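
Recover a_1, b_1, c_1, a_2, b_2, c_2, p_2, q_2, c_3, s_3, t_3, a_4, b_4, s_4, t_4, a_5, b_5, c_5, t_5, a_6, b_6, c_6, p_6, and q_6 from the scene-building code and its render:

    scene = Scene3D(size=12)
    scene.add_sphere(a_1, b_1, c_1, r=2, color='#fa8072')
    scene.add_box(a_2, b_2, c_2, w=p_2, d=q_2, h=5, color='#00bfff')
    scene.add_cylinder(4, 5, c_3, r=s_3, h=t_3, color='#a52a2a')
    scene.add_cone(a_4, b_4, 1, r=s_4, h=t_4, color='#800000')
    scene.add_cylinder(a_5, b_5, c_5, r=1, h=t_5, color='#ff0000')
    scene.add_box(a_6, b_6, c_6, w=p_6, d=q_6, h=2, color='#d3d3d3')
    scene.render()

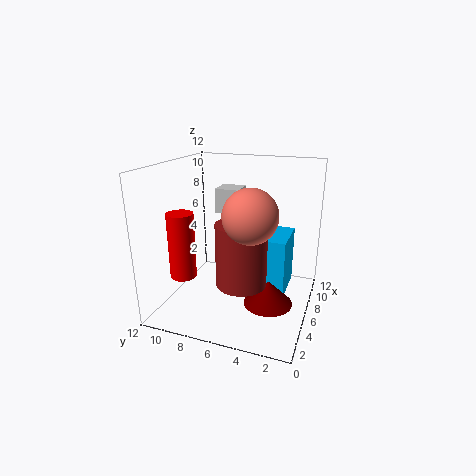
a_1 = 3
b_1 = 4
c_1 = 9
a_2 = 6
b_2 = 2
c_2 = 1
p_2 = 4
q_2 = 2
c_3 = 3
s_3 = 2
t_3 = 5
a_4 = 5
b_4 = 3
s_4 = 2
t_4 = 2
a_5 = 2
b_5 = 9
c_5 = 4
t_5 = 5
a_6 = 6
b_6 = 6
c_6 = 8
p_6 = 2
q_6 = 2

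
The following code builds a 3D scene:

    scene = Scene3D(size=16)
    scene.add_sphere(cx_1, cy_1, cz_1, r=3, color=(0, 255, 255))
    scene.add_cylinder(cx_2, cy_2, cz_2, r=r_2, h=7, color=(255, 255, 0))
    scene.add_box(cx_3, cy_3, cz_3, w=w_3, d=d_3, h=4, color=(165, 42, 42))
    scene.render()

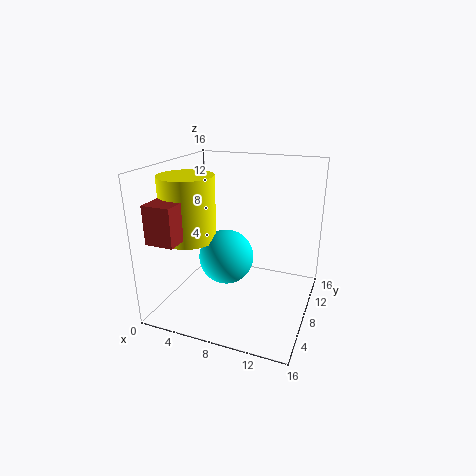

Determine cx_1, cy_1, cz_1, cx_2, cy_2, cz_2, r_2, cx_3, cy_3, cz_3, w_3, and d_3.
cx_1 = 7, cy_1 = 7, cz_1 = 6, cx_2 = 3, cy_2 = 6, cz_2 = 8, r_2 = 3, cx_3 = 1, cy_3 = 1, cz_3 = 9, w_3 = 3, d_3 = 5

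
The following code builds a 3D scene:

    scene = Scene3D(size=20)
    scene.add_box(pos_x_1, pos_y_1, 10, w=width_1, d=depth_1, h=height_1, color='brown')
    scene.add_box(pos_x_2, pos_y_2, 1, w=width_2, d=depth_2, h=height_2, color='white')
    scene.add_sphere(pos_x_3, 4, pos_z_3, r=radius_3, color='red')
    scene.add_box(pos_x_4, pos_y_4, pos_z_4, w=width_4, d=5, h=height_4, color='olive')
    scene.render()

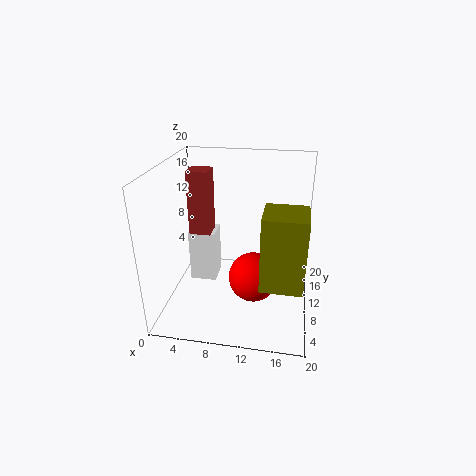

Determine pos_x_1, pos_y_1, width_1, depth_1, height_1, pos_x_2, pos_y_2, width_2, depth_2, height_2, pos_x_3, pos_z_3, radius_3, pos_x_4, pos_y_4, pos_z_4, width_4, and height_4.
pos_x_1 = 3
pos_y_1 = 10
width_1 = 3
depth_1 = 3
height_1 = 9
pos_x_2 = 2
pos_y_2 = 12
width_2 = 4
depth_2 = 4
height_2 = 8
pos_x_3 = 13
pos_z_3 = 8
radius_3 = 3
pos_x_4 = 14
pos_y_4 = 1
pos_z_4 = 8
width_4 = 5
height_4 = 9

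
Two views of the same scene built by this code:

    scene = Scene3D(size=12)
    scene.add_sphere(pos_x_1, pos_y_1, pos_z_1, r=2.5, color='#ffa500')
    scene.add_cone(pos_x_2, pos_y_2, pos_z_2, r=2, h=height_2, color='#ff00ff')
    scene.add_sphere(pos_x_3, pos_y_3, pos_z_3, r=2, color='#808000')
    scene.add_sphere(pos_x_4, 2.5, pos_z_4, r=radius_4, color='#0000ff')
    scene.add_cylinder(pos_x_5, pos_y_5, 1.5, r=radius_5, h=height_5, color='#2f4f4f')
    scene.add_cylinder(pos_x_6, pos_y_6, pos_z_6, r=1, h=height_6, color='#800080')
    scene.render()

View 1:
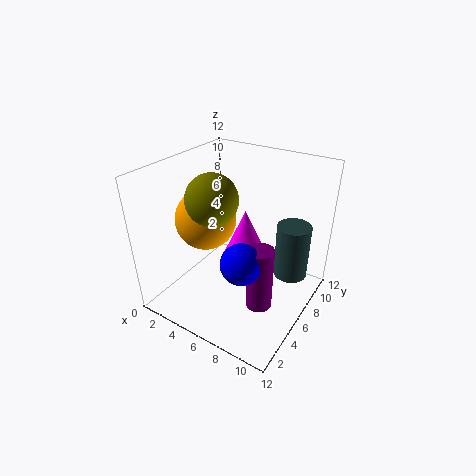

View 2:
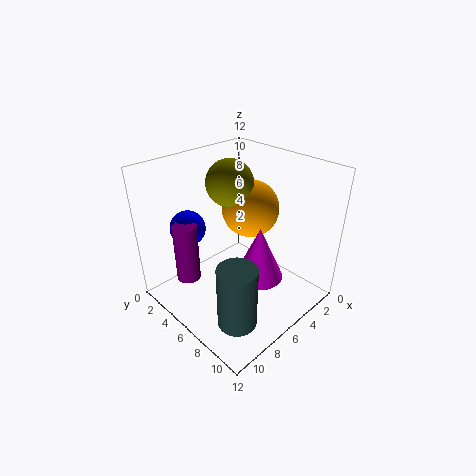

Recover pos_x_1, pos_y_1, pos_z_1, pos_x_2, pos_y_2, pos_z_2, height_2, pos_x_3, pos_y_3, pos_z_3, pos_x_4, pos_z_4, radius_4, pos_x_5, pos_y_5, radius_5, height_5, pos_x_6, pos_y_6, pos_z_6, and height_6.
pos_x_1 = 3.5; pos_y_1 = 5; pos_z_1 = 7.5; pos_x_2 = 5.5; pos_y_2 = 8; pos_z_2 = 3; height_2 = 4.5; pos_x_3 = 5; pos_y_3 = 4; pos_z_3 = 10; pos_x_4 = 8.5; pos_z_4 = 6.5; radius_4 = 1.5; pos_x_5 = 9.5; pos_y_5 = 9.5; radius_5 = 1.5; height_5 = 5; pos_x_6 = 9.5; pos_y_6 = 3.5; pos_z_6 = 2.5; height_6 = 5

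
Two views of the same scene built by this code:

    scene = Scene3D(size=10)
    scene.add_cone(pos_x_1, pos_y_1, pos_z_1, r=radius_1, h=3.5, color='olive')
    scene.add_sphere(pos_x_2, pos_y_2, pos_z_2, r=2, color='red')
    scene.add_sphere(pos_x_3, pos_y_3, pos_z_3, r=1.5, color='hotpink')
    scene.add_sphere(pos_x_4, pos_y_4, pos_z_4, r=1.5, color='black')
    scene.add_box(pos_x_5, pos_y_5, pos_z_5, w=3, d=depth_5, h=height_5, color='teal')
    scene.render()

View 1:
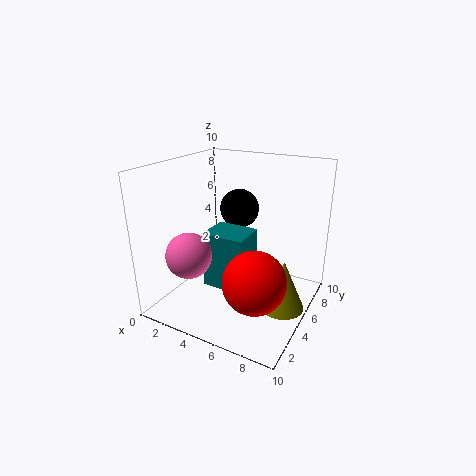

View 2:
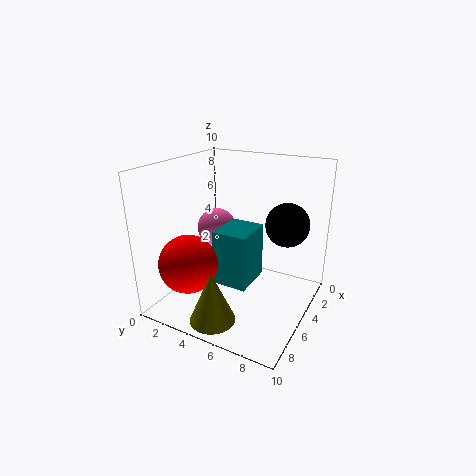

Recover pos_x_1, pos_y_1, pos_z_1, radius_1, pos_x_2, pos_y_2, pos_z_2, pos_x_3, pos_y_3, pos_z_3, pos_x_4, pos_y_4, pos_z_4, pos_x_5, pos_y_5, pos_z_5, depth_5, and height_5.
pos_x_1 = 8.5; pos_y_1 = 5; pos_z_1 = 0.5; radius_1 = 1.5; pos_x_2 = 7.5; pos_y_2 = 2.5; pos_z_2 = 3.5; pos_x_3 = 3; pos_y_3 = 2; pos_z_3 = 4.5; pos_x_4 = 3.5; pos_y_4 = 8; pos_z_4 = 6; pos_x_5 = 3; pos_y_5 = 3.5; pos_z_5 = 1.5; depth_5 = 2.5; height_5 = 4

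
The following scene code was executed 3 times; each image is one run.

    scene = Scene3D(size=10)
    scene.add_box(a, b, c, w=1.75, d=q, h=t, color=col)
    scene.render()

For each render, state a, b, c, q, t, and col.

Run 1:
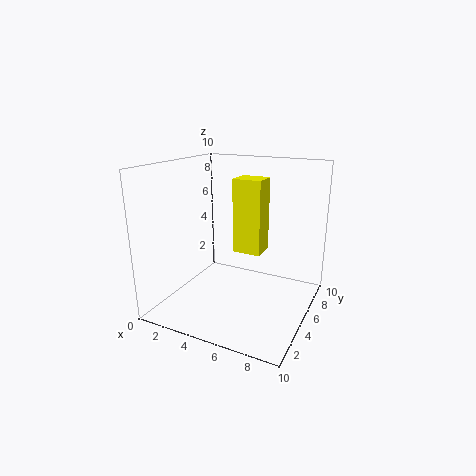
a = 5.75
b = 2.75
c = 5
q = 1.5
t = 4.5
col = 'yellow'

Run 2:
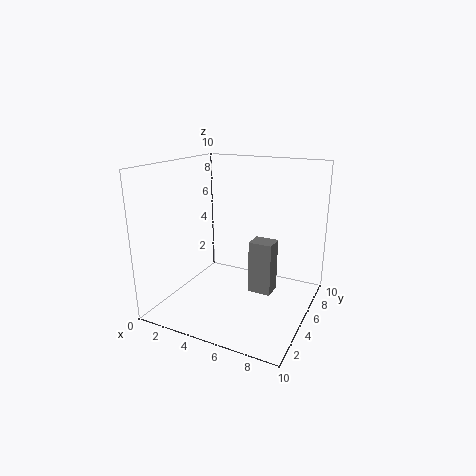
a = 5.25
b = 6.25
c = 0.25
q = 1.5
t = 4
col = 'gray'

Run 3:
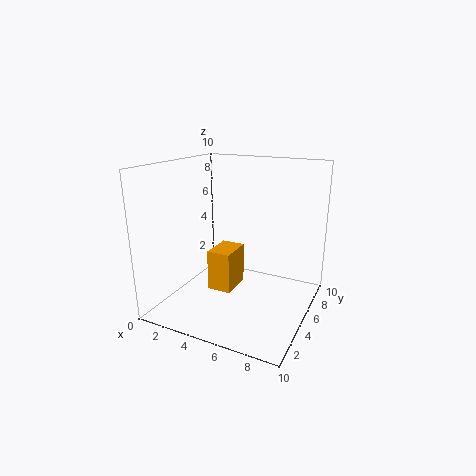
a = 2.75
b = 4.5
c = 0.75
q = 2.5
t = 3
col = 'orange'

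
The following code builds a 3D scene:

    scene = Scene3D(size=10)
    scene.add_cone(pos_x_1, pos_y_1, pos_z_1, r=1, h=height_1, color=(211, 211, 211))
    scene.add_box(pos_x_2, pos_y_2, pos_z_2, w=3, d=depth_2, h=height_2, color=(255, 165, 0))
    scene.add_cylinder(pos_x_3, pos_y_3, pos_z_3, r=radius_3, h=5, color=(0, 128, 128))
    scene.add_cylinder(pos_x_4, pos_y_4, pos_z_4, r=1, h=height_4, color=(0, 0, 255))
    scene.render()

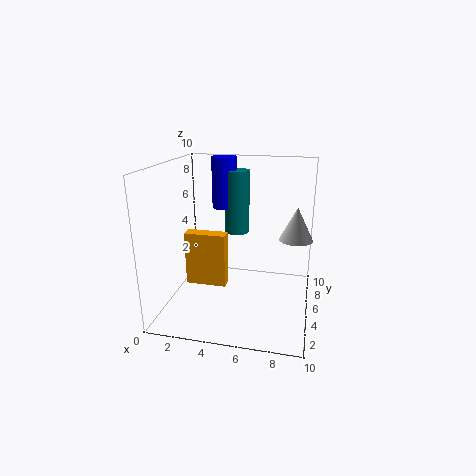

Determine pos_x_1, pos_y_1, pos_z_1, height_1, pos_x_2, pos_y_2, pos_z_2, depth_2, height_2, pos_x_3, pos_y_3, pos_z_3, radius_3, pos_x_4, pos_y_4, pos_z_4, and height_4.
pos_x_1 = 9; pos_y_1 = 3; pos_z_1 = 6; height_1 = 2; pos_x_2 = 1; pos_y_2 = 5; pos_z_2 = 1; depth_2 = 1; height_2 = 4; pos_x_3 = 4; pos_y_3 = 9; pos_z_3 = 4; radius_3 = 1; pos_x_4 = 3; pos_y_4 = 9; pos_z_4 = 6; height_4 = 4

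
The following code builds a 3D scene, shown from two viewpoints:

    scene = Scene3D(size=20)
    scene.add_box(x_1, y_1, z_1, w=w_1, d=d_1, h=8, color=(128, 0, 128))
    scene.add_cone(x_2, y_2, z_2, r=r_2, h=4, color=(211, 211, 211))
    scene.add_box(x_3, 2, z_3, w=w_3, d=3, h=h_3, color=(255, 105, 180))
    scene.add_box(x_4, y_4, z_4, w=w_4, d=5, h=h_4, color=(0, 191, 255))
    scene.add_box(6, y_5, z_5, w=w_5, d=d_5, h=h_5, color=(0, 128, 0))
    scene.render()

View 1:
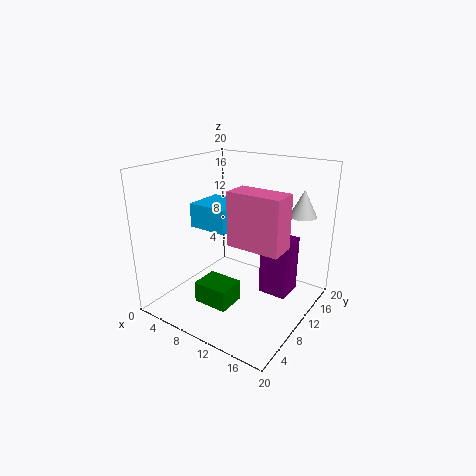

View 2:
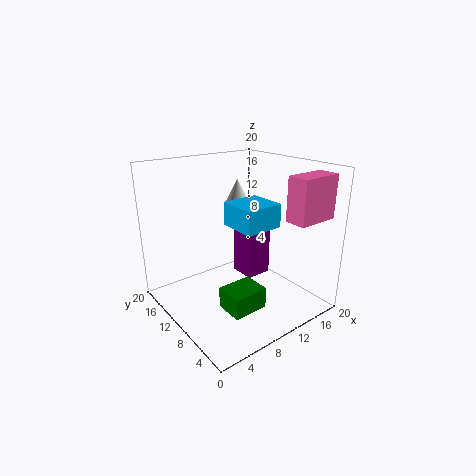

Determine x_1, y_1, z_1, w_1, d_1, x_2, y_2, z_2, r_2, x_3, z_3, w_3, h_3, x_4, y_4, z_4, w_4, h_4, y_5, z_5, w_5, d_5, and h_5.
x_1 = 13, y_1 = 11, z_1 = 2, w_1 = 4, d_1 = 4, x_2 = 16, y_2 = 18, z_2 = 12, r_2 = 2, x_3 = 14, z_3 = 13, w_3 = 6, h_3 = 6, x_4 = 7, y_4 = 4, z_4 = 13, w_4 = 5, h_4 = 3, y_5 = 5, z_5 = 1, w_5 = 5, d_5 = 4, h_5 = 3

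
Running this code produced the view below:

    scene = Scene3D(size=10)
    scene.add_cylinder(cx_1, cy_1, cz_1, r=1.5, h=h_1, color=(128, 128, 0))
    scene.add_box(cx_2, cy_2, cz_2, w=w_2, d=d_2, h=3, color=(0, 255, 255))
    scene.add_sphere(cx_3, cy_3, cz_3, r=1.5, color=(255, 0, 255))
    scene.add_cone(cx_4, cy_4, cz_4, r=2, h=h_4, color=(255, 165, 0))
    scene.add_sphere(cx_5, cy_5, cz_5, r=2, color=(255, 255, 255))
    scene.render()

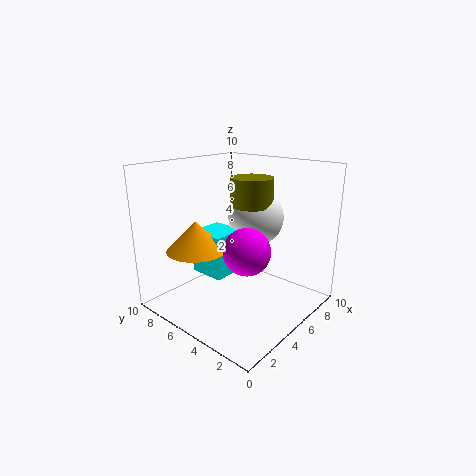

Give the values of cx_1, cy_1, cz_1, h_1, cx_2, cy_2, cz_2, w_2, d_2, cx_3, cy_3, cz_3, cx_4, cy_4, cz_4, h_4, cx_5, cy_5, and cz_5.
cx_1 = 6.5, cy_1 = 5, cz_1 = 7, h_1 = 2, cx_2 = 3, cy_2 = 5, cz_2 = 2.5, w_2 = 2.5, d_2 = 2.5, cx_3 = 3.5, cy_3 = 3, cz_3 = 5, cx_4 = 2.5, cy_4 = 6.5, cz_4 = 4.5, h_4 = 2, cx_5 = 7, cy_5 = 5, cz_5 = 6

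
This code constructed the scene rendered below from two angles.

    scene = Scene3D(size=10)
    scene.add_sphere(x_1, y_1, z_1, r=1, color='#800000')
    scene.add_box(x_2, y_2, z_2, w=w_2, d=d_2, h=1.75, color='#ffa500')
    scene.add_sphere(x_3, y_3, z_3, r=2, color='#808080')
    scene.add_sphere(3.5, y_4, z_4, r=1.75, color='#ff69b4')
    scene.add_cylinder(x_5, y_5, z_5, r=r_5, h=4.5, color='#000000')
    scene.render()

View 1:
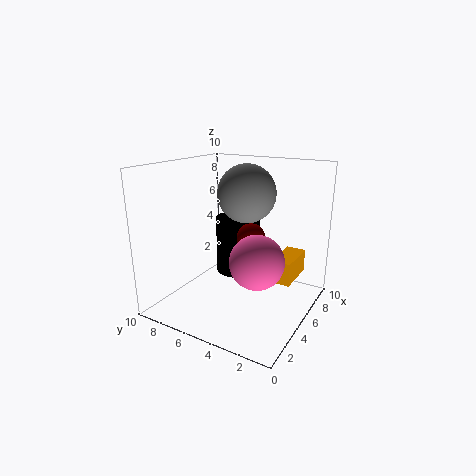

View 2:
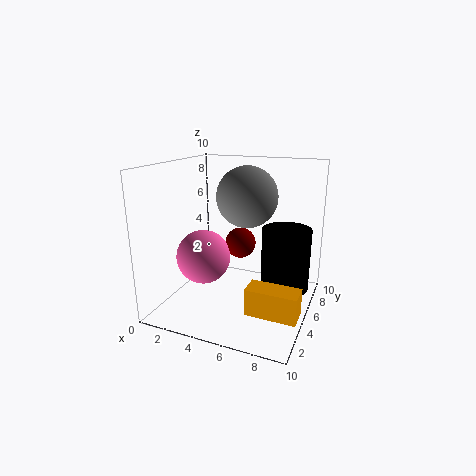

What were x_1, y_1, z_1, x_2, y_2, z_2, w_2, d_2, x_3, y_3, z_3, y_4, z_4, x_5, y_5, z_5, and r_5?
x_1 = 5.5, y_1 = 4.25, z_1 = 5, x_2 = 6.75, y_2 = 1.75, z_2 = 1.25, w_2 = 3.25, d_2 = 1.5, x_3 = 5.75, y_3 = 4.75, z_3 = 8, y_4 = 2.75, z_4 = 4.25, x_5 = 8, y_5 = 6.75, z_5 = 1, r_5 = 1.75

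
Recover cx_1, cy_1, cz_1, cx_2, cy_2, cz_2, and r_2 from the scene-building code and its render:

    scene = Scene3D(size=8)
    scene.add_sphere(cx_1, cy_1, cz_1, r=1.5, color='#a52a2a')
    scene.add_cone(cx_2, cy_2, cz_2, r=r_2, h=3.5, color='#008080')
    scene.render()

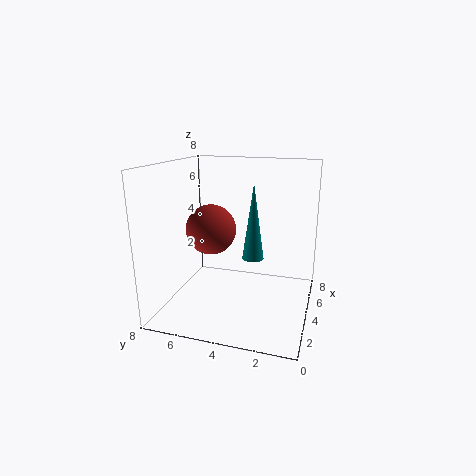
cx_1 = 5, cy_1 = 6, cz_1 = 4, cx_2 = 1.5, cy_2 = 2.5, cz_2 = 4, r_2 = 0.5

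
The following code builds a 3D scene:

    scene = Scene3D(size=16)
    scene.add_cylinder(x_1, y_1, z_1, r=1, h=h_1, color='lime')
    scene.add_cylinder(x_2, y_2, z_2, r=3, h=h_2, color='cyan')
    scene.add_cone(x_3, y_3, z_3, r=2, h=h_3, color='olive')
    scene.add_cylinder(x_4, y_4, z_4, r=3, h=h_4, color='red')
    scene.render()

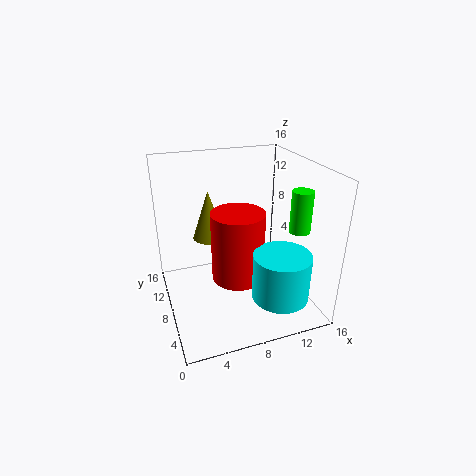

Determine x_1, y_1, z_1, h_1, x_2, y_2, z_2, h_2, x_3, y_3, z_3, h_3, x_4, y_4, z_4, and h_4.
x_1 = 12
y_1 = 2
z_1 = 11
h_1 = 4
x_2 = 11
y_2 = 3
z_2 = 3
h_2 = 5
x_3 = 6
y_3 = 13
z_3 = 6
h_3 = 6
x_4 = 8
y_4 = 8
z_4 = 3
h_4 = 8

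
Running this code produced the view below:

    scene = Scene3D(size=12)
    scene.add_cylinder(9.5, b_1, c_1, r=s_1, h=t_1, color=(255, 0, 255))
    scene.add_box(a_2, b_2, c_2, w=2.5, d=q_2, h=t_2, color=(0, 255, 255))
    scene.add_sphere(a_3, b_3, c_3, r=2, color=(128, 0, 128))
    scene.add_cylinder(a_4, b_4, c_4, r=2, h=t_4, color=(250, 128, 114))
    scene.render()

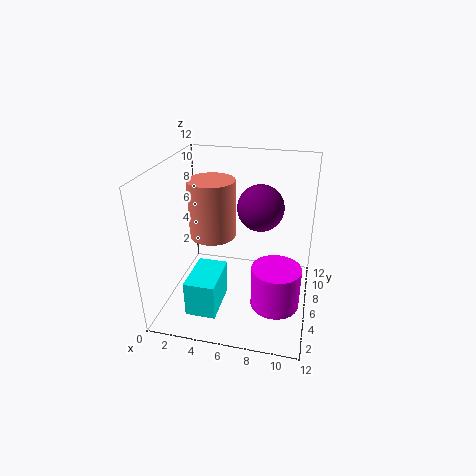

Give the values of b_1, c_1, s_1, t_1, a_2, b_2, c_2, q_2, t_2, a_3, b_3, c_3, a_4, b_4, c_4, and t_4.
b_1 = 4.5, c_1 = 1, s_1 = 2, t_1 = 3.5, a_2 = 2.5, b_2 = 2, c_2 = 0.5, q_2 = 4, t_2 = 3, a_3 = 7.5, b_3 = 8, c_3 = 8, a_4 = 3.5, b_4 = 7, c_4 = 5.5, t_4 = 5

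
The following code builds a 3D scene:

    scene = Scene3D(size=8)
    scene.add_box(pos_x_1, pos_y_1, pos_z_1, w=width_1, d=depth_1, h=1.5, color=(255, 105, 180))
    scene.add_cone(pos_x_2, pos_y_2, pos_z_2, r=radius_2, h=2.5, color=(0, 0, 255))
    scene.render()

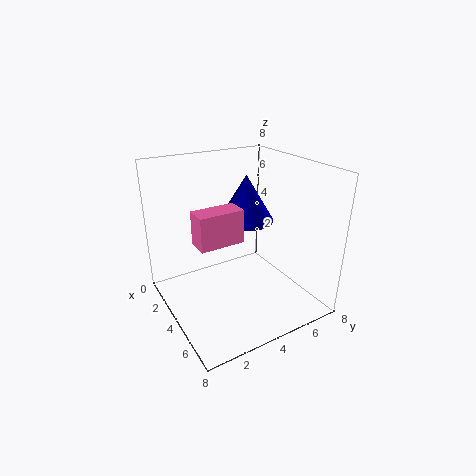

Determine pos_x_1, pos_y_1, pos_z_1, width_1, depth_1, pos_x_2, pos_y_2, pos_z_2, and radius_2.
pos_x_1 = 6; pos_y_1 = 0.5; pos_z_1 = 5.5; width_1 = 1; depth_1 = 2; pos_x_2 = 4; pos_y_2 = 4.5; pos_z_2 = 5; radius_2 = 1.5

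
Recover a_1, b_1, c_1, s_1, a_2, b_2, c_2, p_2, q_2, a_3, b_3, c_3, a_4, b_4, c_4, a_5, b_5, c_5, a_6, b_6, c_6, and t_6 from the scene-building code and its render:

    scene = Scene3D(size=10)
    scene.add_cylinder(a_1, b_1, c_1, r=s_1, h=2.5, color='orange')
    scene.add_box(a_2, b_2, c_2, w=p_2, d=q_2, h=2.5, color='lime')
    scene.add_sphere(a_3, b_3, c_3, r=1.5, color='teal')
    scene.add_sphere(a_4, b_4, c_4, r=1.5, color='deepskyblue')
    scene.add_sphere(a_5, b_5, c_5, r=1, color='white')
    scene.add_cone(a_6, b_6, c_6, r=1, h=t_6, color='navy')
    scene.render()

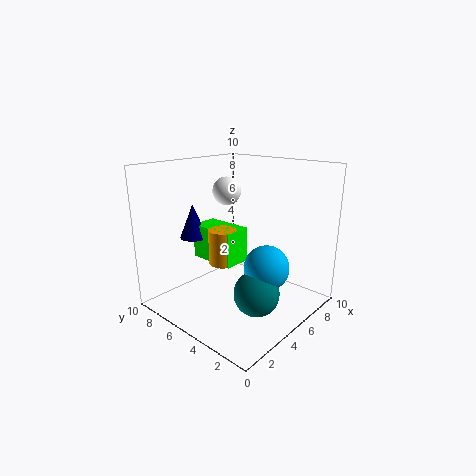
a_1 = 4.5; b_1 = 6; c_1 = 3; s_1 = 1; a_2 = 4; b_2 = 5; c_2 = 3; p_2 = 2; q_2 = 3.5; a_3 = 4; b_3 = 2.5; c_3 = 2; a_4 = 5; b_4 = 2.5; c_4 = 3.5; a_5 = 5.5; b_5 = 6.5; c_5 = 8; a_6 = 4; b_6 = 8.5; c_6 = 4.5; t_6 = 2.5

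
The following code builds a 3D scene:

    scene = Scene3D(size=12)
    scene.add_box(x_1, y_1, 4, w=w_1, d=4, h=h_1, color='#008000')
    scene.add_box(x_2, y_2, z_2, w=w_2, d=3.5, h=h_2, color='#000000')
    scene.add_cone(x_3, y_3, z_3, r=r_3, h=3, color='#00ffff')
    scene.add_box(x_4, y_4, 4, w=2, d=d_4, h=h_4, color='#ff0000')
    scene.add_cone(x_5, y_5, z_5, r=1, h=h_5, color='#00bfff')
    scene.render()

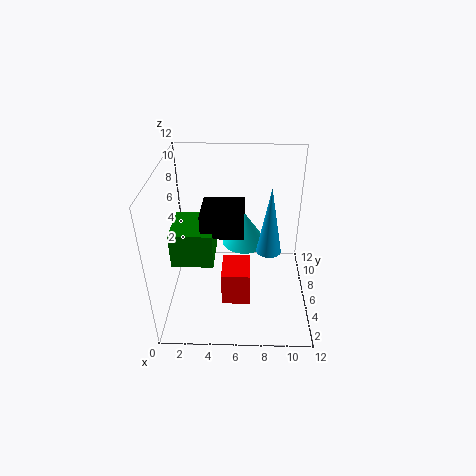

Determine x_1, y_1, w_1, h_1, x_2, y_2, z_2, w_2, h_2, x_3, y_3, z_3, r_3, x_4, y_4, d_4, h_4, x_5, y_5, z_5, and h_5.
x_1 = 0.5; y_1 = 4.5; w_1 = 3.5; h_1 = 3; x_2 = 3; y_2 = 5; z_2 = 6.5; w_2 = 3.5; h_2 = 2; x_3 = 6.5; y_3 = 8.5; z_3 = 4; r_3 = 2; x_4 = 5; y_4 = 0.5; d_4 = 2.5; h_4 = 2.5; x_5 = 8.5; y_5 = 5; z_5 = 5.5; h_5 = 5.5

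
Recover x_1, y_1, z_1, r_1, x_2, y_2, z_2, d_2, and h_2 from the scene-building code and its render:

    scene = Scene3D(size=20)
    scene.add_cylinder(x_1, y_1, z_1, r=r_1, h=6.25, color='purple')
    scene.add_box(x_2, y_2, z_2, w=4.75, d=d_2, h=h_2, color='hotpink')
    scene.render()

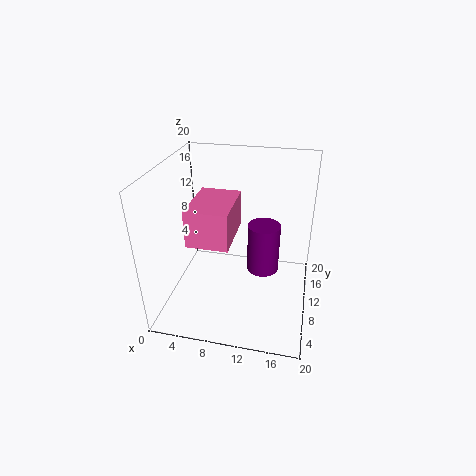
x_1 = 14; y_1 = 6.75; z_1 = 8; r_1 = 2; x_2 = 6.25; y_2 = 0.5; z_2 = 14; d_2 = 6.75; h_2 = 4.25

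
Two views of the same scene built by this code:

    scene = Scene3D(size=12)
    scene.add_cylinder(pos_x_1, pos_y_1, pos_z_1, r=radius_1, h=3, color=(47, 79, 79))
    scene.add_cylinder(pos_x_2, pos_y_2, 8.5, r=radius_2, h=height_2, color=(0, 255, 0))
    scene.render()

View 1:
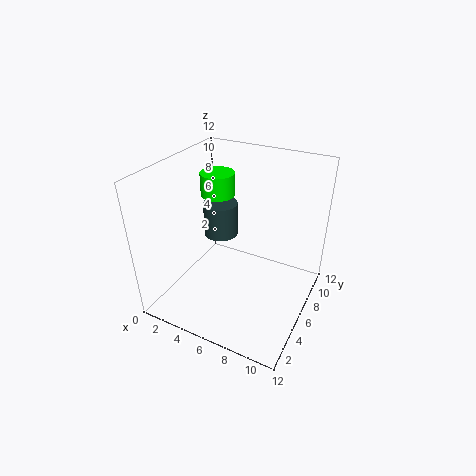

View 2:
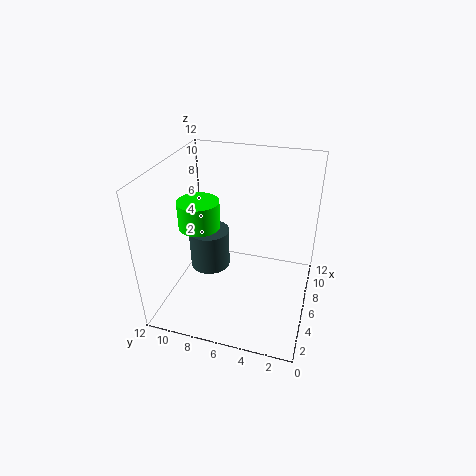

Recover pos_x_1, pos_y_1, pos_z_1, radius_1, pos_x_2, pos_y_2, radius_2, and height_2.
pos_x_1 = 3.5
pos_y_1 = 7.5
pos_z_1 = 5
radius_1 = 1.5
pos_x_2 = 3
pos_y_2 = 8
radius_2 = 1.5
height_2 = 2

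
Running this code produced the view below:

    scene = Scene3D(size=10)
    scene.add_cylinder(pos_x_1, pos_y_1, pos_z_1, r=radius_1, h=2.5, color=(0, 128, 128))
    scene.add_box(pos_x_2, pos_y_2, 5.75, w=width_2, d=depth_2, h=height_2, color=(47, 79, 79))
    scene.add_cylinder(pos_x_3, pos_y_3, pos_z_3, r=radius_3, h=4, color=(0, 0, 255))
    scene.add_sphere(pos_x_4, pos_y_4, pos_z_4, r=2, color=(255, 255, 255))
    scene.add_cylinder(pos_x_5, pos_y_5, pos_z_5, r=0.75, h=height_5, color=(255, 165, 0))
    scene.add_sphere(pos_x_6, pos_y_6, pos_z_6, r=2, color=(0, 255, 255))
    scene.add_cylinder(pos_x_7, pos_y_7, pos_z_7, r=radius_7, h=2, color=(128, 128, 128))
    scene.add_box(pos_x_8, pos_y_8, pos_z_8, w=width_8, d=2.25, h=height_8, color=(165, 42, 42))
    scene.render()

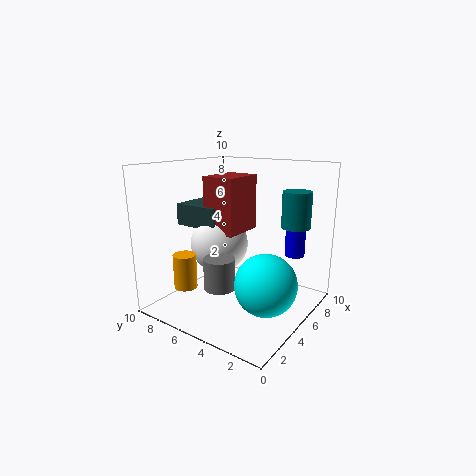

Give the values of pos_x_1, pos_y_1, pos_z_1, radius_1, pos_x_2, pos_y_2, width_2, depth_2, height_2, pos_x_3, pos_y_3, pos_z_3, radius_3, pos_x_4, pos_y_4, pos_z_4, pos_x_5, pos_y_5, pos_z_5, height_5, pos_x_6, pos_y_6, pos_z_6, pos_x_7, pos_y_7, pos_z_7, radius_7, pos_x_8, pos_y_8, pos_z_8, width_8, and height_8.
pos_x_1 = 7.25
pos_y_1 = 1.75
pos_z_1 = 5.75
radius_1 = 1
pos_x_2 = 3.25
pos_y_2 = 5.75
width_2 = 3
depth_2 = 3.25
height_2 = 1.5
pos_x_3 = 9
pos_y_3 = 2.5
pos_z_3 = 3
radius_3 = 0.75
pos_x_4 = 4.5
pos_y_4 = 6.25
pos_z_4 = 4.5
pos_x_5 = 1.5
pos_y_5 = 6.75
pos_z_5 = 2.25
height_5 = 2.25
pos_x_6 = 3.75
pos_y_6 = 2
pos_z_6 = 2.75
pos_x_7 = 2.25
pos_y_7 = 4.5
pos_z_7 = 2.5
radius_7 = 1
pos_x_8 = 3.5
pos_y_8 = 4.5
pos_z_8 = 5.5
width_8 = 3
height_8 = 3.75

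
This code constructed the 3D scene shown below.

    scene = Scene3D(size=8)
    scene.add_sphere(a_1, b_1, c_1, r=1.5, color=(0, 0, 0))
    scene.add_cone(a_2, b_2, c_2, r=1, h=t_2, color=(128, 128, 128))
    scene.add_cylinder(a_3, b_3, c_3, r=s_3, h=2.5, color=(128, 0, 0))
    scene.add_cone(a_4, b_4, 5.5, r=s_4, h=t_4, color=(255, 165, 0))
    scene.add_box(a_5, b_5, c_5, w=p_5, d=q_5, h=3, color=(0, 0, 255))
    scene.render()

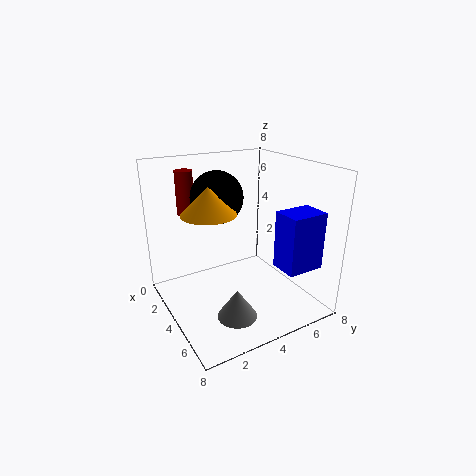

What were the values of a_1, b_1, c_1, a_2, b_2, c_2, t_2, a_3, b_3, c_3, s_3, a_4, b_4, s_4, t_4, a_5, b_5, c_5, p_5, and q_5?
a_1 = 2.5; b_1 = 3.5; c_1 = 6; a_2 = 6.5; b_2 = 2.5; c_2 = 1; t_2 = 1.5; a_3 = 1.5; b_3 = 2; c_3 = 5; s_3 = 0.5; a_4 = 3.5; b_4 = 2.5; s_4 = 1.5; t_4 = 1.5; a_5 = 6; b_5 = 5; c_5 = 3; p_5 = 1.5; q_5 = 2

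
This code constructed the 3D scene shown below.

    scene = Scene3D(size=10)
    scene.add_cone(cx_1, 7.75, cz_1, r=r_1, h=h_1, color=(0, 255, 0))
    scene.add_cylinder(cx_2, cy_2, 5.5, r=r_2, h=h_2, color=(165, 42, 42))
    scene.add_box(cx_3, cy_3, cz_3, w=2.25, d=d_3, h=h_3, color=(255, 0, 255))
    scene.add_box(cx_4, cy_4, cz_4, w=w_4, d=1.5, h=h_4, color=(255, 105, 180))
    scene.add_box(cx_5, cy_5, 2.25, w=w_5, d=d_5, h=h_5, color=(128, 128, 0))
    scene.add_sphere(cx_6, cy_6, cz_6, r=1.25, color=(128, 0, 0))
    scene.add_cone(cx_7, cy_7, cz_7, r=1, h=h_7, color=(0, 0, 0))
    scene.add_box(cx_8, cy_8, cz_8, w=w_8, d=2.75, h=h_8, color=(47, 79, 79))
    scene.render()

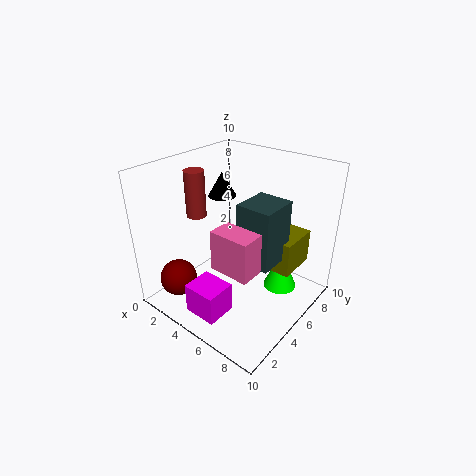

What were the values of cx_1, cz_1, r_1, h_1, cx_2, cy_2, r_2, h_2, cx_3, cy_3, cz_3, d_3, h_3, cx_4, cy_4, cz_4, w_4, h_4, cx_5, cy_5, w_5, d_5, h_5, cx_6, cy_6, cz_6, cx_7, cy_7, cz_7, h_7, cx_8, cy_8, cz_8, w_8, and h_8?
cx_1 = 7; cz_1 = 0.25; r_1 = 1.25; h_1 = 3; cx_2 = 1; cy_2 = 5; r_2 = 0.75; h_2 = 3.5; cx_3 = 4.25; cy_3 = 0.5; cz_3 = 1.25; d_3 = 2; h_3 = 2; cx_4 = 6; cy_4 = 1.25; cz_4 = 5; w_4 = 2.5; h_4 = 2.5; cx_5 = 6.5; cy_5 = 6.5; w_5 = 1.75; d_5 = 3; h_5 = 2.5; cx_6 = 2.5; cy_6 = 1.5; cz_6 = 2.5; cx_7 = 2.75; cy_7 = 6; cz_7 = 7.25; h_7 = 1.75; cx_8 = 5.25; cy_8 = 4.5; cz_8 = 3.5; w_8 = 2.5; h_8 = 4.25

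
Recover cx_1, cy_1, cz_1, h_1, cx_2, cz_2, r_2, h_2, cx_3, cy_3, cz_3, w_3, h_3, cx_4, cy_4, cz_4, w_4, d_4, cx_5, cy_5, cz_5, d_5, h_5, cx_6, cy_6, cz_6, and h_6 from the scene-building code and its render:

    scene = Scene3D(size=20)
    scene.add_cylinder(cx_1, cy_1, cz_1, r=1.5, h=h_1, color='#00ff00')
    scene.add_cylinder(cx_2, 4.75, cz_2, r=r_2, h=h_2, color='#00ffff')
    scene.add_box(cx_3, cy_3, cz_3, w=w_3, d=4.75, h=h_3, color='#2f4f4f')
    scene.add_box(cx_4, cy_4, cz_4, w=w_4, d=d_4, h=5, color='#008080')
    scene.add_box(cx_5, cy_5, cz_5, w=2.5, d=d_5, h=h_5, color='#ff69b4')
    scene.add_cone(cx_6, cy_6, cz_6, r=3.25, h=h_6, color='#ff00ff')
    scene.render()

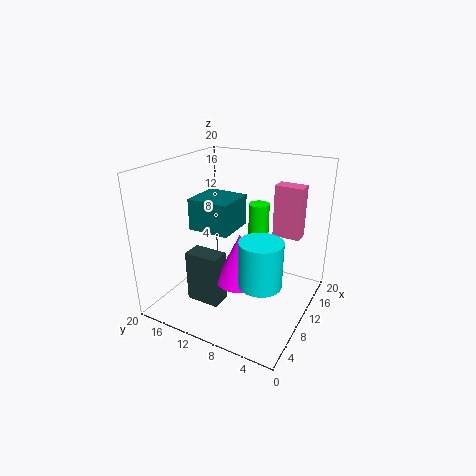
cx_1 = 14.5; cy_1 = 9; cz_1 = 5; h_1 = 8.75; cx_2 = 6.25; cz_2 = 6.25; r_2 = 2.75; h_2 = 6; cx_3 = 4.75; cy_3 = 10.5; cz_3 = 1.5; w_3 = 2.75; h_3 = 7.25; cx_4 = 11.75; cy_4 = 13; cz_4 = 8.5; w_4 = 6.5; d_4 = 6.75; cx_5 = 17; cy_5 = 3.5; cz_5 = 8; d_5 = 4.25; h_5 = 8; cx_6 = 7.75; cy_6 = 8.5; cz_6 = 5; h_6 = 6.75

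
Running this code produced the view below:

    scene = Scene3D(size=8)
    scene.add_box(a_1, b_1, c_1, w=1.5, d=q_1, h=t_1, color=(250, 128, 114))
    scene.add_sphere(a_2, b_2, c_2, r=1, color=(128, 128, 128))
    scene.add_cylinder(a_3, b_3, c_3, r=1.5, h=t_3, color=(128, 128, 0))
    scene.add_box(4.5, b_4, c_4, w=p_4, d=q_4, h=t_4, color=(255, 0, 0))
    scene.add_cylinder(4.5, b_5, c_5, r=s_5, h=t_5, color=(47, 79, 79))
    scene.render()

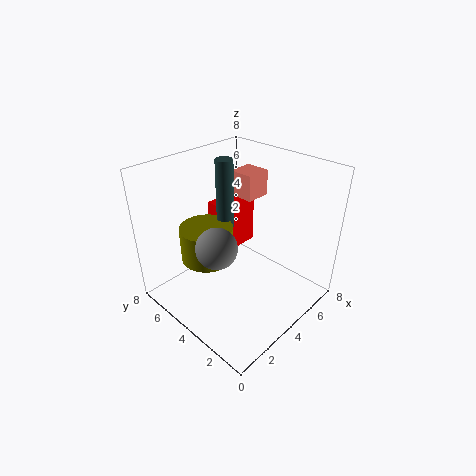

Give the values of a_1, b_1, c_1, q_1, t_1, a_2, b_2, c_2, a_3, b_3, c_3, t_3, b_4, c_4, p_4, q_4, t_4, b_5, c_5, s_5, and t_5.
a_1 = 5.5; b_1 = 4.5; c_1 = 5.5; q_1 = 1.5; t_1 = 1.5; a_2 = 1.5; b_2 = 3; c_2 = 5; a_3 = 3; b_3 = 5.5; c_3 = 2.5; t_3 = 2; b_4 = 5.5; c_4 = 2; p_4 = 2.5; q_4 = 1.5; t_4 = 3; b_5 = 5.5; c_5 = 4; s_5 = 0.5; t_5 = 4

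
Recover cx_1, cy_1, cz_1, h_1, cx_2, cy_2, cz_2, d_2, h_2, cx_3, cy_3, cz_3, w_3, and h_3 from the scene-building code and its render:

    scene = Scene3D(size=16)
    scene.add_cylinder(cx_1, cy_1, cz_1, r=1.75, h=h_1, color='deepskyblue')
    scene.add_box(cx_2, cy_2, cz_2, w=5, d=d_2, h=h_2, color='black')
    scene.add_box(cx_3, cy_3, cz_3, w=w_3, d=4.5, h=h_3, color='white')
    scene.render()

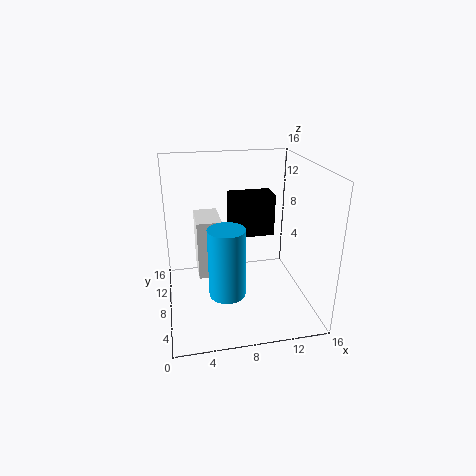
cx_1 = 5.75, cy_1 = 2.25, cz_1 = 5, h_1 = 6.75, cx_2 = 7.5, cy_2 = 9, cz_2 = 7.5, d_2 = 3, h_2 = 4.75, cx_3 = 3.5, cy_3 = 8, cz_3 = 3.25, w_3 = 2.75, h_3 = 6.75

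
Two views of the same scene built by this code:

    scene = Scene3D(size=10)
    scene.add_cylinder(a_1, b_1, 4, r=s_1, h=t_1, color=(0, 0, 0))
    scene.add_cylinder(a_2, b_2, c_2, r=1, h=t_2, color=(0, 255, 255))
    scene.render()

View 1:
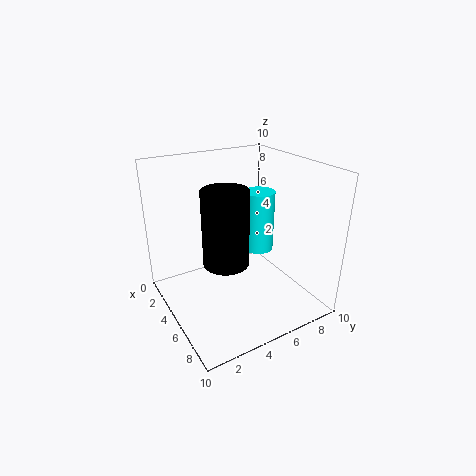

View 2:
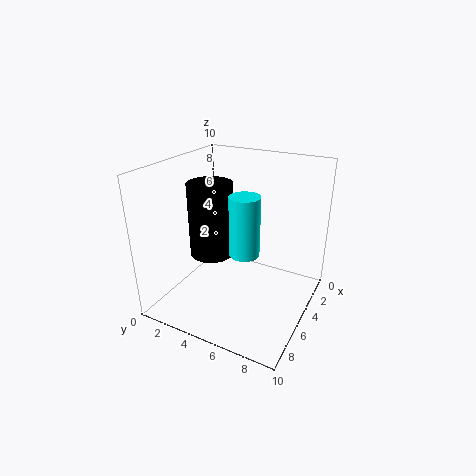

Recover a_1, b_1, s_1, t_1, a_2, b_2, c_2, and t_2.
a_1 = 6, b_1 = 3.5, s_1 = 1.5, t_1 = 5, a_2 = 6, b_2 = 6, c_2 = 4.5, t_2 = 4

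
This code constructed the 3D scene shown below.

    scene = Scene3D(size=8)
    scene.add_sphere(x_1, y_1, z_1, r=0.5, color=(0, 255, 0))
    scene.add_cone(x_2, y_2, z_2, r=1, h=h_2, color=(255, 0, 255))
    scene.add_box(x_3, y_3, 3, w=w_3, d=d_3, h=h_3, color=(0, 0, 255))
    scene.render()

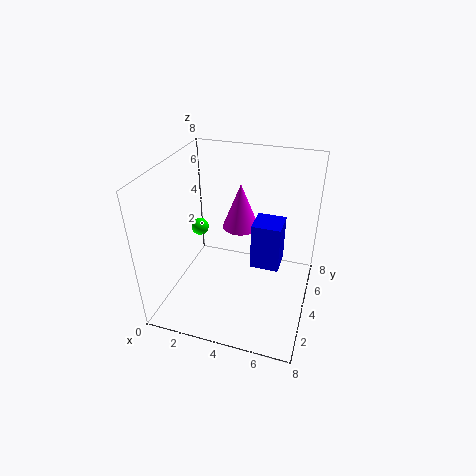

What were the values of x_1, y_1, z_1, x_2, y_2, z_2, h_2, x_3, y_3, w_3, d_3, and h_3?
x_1 = 1.5; y_1 = 4.5; z_1 = 4; x_2 = 4; y_2 = 4.5; z_2 = 4.5; h_2 = 2.5; x_3 = 5; y_3 = 3; w_3 = 1.5; d_3 = 1.5; h_3 = 2.5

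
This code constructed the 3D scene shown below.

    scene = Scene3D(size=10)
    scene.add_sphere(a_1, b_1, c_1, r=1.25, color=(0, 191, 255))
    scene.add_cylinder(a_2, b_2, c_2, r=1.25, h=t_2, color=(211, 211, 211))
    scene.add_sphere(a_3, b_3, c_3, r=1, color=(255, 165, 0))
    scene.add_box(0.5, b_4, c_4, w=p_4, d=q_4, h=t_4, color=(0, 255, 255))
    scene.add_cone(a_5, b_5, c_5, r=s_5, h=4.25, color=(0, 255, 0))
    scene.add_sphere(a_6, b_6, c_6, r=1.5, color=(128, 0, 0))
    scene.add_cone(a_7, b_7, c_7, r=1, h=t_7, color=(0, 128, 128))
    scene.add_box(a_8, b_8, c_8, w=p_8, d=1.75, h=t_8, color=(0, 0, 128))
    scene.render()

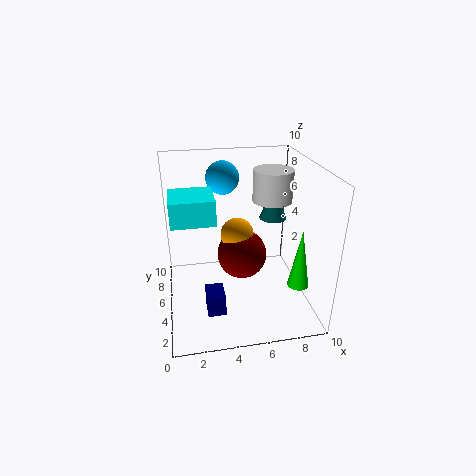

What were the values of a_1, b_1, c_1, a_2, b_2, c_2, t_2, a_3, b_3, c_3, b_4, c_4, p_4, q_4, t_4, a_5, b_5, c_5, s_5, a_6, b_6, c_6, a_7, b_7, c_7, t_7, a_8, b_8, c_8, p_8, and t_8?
a_1 = 4.5; b_1 = 8.5; c_1 = 8.25; a_2 = 7; b_2 = 4; c_2 = 8; t_2 = 2; a_3 = 4.5; b_3 = 2.75; c_3 = 6.5; b_4 = 4.5; c_4 = 6.25; p_4 = 3; q_4 = 3; t_4 = 1.75; a_5 = 9; b_5 = 3.25; c_5 = 1.75; s_5 = 0.75; a_6 = 4.75; b_6 = 2.5; c_6 = 5.25; a_7 = 8; b_7 = 6.75; c_7 = 5.5; t_7 = 2.75; a_8 = 2.5; b_8 = 2.75; c_8 = 0.25; p_8 = 1.25; t_8 = 1.5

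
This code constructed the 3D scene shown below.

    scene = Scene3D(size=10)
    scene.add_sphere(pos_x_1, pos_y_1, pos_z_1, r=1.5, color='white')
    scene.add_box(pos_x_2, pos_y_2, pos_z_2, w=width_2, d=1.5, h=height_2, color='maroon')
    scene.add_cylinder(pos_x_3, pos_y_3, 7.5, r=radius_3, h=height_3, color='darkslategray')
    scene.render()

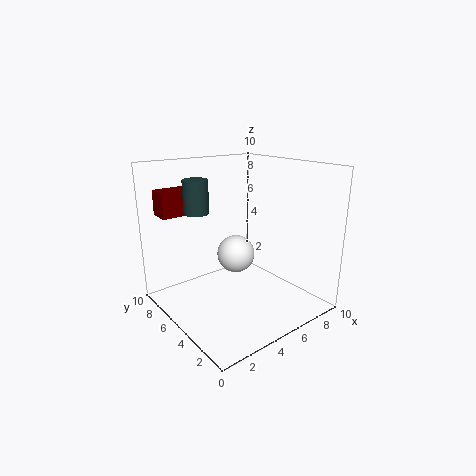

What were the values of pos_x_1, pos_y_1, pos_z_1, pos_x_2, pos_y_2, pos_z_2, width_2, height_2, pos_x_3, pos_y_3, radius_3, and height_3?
pos_x_1 = 6.75; pos_y_1 = 7.5; pos_z_1 = 2.5; pos_x_2 = 0.75; pos_y_2 = 7.5; pos_z_2 = 6.5; width_2 = 2.5; height_2 = 1.75; pos_x_3 = 1.5; pos_y_3 = 4.5; radius_3 = 0.75; height_3 = 2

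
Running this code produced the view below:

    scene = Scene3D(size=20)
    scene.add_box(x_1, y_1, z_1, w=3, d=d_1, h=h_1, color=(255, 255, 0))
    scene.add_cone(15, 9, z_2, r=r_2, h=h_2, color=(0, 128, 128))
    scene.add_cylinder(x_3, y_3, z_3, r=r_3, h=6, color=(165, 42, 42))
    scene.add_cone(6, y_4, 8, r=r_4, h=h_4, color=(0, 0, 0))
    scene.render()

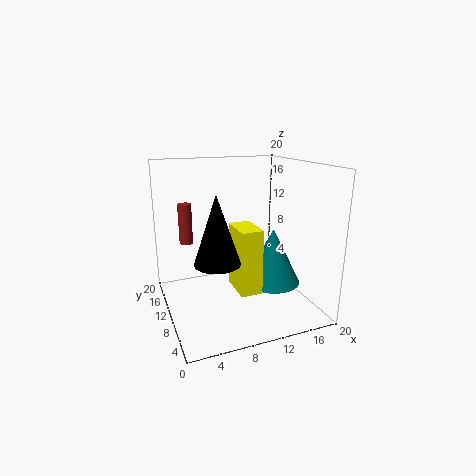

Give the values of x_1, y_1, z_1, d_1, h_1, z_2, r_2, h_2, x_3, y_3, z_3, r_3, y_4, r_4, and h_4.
x_1 = 9; y_1 = 6; z_1 = 3; d_1 = 5; h_1 = 9; z_2 = 3; r_2 = 4; h_2 = 8; x_3 = 4; y_3 = 16; z_3 = 8; r_3 = 1; y_4 = 7; r_4 = 3; h_4 = 9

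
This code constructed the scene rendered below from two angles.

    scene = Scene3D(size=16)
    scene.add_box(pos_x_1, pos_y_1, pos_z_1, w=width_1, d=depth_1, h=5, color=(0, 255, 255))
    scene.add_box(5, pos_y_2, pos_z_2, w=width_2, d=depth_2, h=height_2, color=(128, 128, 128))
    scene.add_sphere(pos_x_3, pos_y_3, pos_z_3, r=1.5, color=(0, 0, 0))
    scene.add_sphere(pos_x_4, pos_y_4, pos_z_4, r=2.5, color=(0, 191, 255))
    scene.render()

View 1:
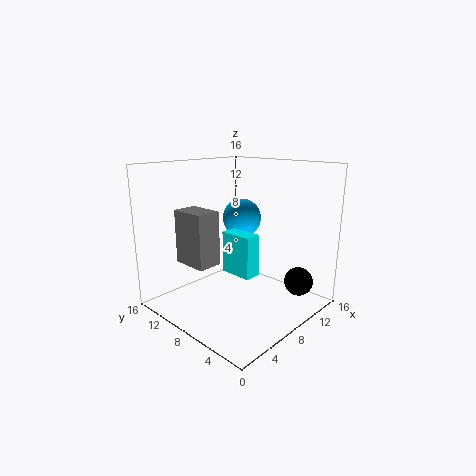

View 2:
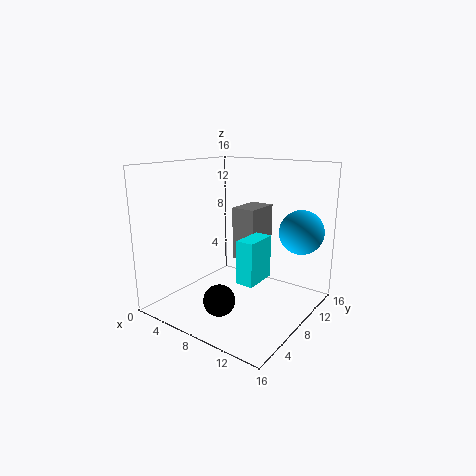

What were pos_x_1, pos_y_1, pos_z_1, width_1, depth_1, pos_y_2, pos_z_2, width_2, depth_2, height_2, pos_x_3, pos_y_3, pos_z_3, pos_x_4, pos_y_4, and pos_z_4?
pos_x_1 = 8.5; pos_y_1 = 7; pos_z_1 = 3; width_1 = 2; depth_1 = 4; pos_y_2 = 11; pos_z_2 = 4; width_2 = 3; depth_2 = 4.5; height_2 = 6.5; pos_x_3 = 10.5; pos_y_3 = 1.5; pos_z_3 = 4; pos_x_4 = 13.5; pos_y_4 = 12.5; pos_z_4 = 8.5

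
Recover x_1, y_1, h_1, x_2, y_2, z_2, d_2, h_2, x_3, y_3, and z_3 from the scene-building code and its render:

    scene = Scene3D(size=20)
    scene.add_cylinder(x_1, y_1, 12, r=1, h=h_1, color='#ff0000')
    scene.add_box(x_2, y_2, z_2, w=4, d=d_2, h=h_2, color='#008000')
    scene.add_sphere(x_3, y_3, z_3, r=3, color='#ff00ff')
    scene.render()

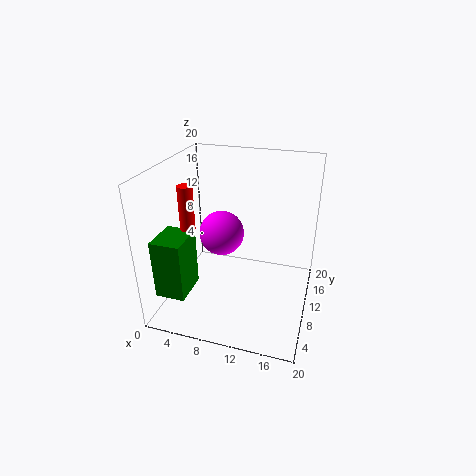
x_1 = 4, y_1 = 7, h_1 = 6, x_2 = 1, y_2 = 2, z_2 = 4, d_2 = 5, h_2 = 8, x_3 = 8, y_3 = 9, z_3 = 11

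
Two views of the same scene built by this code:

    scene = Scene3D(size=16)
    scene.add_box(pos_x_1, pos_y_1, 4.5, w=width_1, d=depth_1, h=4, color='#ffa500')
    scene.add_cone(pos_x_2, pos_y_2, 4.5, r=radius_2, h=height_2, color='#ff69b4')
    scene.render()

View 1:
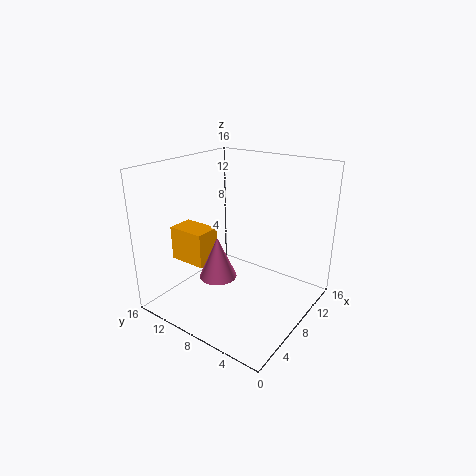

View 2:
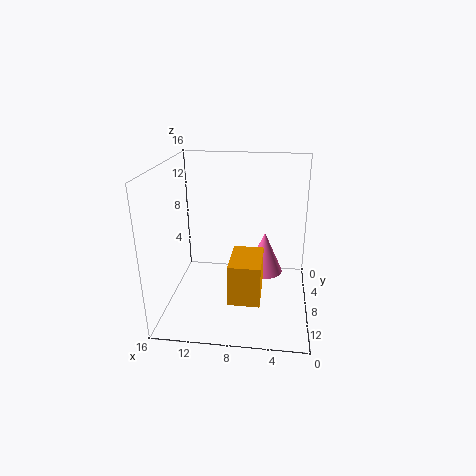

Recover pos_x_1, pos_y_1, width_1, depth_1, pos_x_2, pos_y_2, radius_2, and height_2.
pos_x_1 = 5, pos_y_1 = 11, width_1 = 3, depth_1 = 4.5, pos_x_2 = 5, pos_y_2 = 8.5, radius_2 = 2, height_2 = 4.5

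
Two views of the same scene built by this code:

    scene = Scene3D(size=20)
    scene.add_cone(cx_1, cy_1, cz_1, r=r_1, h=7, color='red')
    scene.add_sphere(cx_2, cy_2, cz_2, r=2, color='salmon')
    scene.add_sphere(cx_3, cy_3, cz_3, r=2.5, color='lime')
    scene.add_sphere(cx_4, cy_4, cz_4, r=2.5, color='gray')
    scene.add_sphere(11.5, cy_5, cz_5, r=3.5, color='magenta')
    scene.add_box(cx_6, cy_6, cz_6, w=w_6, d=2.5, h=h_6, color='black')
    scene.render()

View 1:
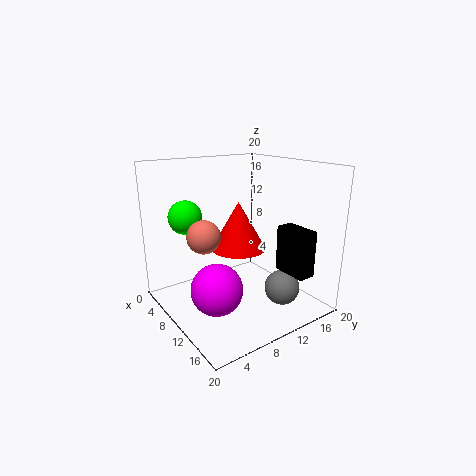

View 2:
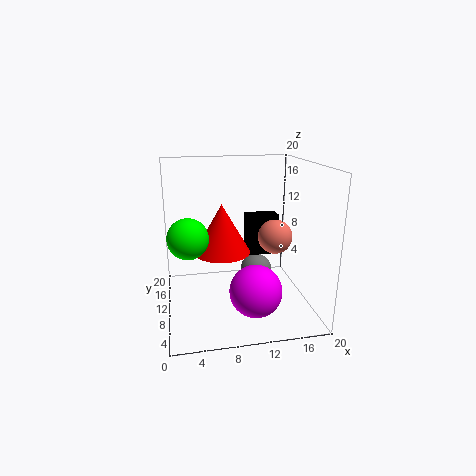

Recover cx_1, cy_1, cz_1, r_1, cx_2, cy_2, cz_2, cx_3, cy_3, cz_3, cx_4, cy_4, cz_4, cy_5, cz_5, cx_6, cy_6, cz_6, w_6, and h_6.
cx_1 = 8, cy_1 = 11.5, cz_1 = 7.5, r_1 = 4, cx_2 = 13, cy_2 = 3, cz_2 = 12.5, cx_3 = 3, cy_3 = 5.5, cz_3 = 12, cx_4 = 14, cy_4 = 15, cz_4 = 2.5, cy_5 = 5.5, cz_5 = 4, cx_6 = 12.5, cy_6 = 15, cz_6 = 5, w_6 = 5, h_6 = 6.5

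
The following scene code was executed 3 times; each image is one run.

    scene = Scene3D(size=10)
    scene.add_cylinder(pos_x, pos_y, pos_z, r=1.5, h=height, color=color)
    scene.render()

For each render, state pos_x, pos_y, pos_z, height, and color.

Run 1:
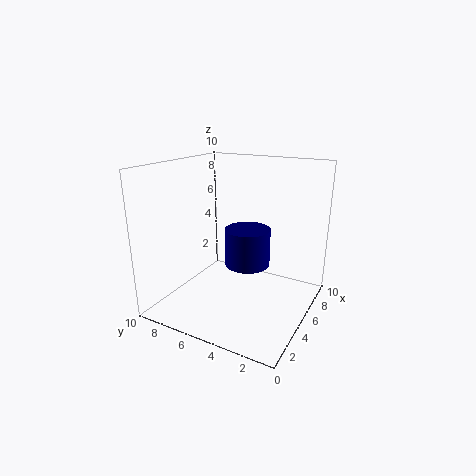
pos_x = 4.5
pos_y = 4
pos_z = 3.5
height = 2.5
color = 'navy'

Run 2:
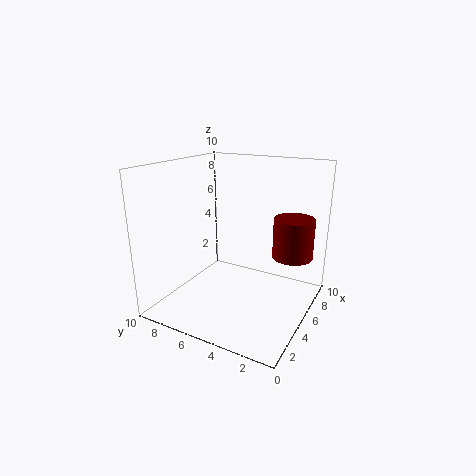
pos_x = 8
pos_y = 2
pos_z = 3
height = 3
color = 'maroon'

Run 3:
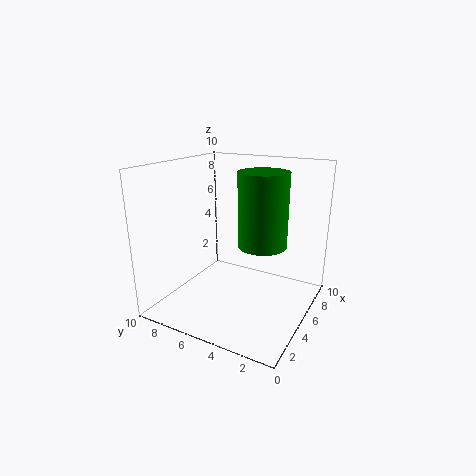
pos_x = 3.5
pos_y = 2.5
pos_z = 5.5
height = 4.5
color = 'green'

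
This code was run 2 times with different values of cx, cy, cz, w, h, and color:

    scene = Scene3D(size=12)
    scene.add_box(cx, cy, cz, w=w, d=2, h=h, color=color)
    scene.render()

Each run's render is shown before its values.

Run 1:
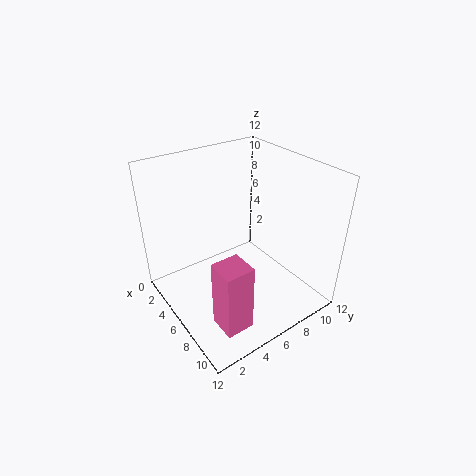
cx = 10, cy = 1, cz = 3, w = 2, h = 5, color = 'hotpink'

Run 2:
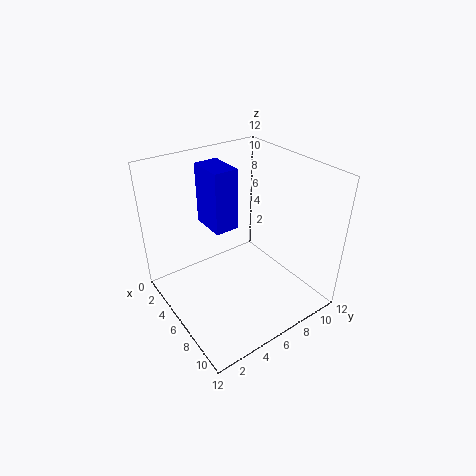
cx = 3, cy = 4, cz = 7, w = 3, h = 5, color = 'blue'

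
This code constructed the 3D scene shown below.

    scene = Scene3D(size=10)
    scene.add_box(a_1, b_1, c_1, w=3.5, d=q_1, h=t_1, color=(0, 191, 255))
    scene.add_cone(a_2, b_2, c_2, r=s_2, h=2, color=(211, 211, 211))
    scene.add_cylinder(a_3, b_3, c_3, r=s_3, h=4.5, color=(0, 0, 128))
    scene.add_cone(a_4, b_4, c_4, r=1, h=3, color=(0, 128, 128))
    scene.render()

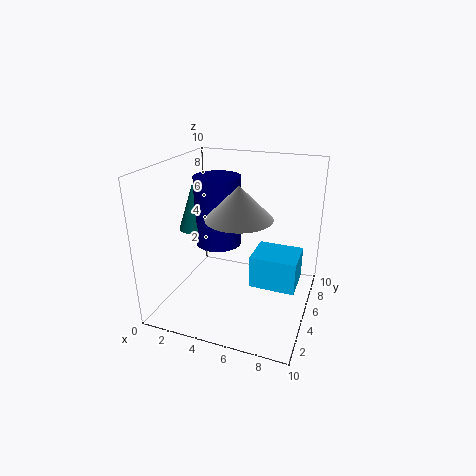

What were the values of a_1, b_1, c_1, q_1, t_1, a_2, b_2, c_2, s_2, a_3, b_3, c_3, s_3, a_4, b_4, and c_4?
a_1 = 5.5, b_1 = 6, c_1 = 0.5, q_1 = 3, t_1 = 2.5, a_2 = 6, b_2 = 2.5, c_2 = 7.5, s_2 = 2, a_3 = 4, b_3 = 4, c_3 = 5, s_3 = 1.5, a_4 = 2.5, b_4 = 3.5, c_4 = 6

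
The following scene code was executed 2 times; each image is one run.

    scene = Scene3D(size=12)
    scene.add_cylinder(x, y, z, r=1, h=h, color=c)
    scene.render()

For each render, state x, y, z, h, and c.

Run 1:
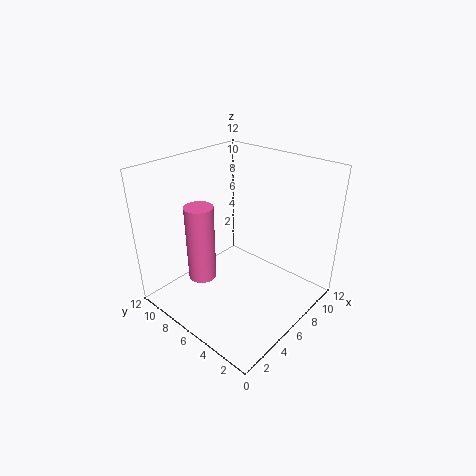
x = 1.5
y = 5.5
z = 5
h = 5.5
c = 'hotpink'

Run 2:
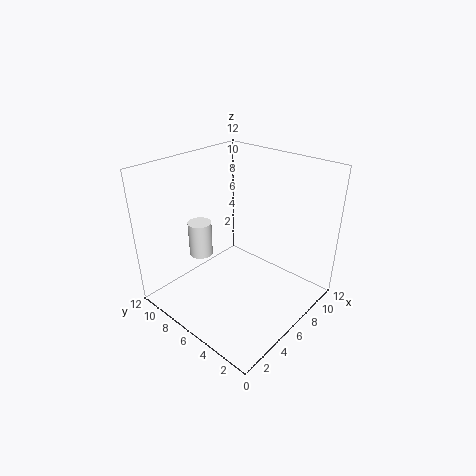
x = 4.5
y = 9
z = 4
h = 3
c = 'white'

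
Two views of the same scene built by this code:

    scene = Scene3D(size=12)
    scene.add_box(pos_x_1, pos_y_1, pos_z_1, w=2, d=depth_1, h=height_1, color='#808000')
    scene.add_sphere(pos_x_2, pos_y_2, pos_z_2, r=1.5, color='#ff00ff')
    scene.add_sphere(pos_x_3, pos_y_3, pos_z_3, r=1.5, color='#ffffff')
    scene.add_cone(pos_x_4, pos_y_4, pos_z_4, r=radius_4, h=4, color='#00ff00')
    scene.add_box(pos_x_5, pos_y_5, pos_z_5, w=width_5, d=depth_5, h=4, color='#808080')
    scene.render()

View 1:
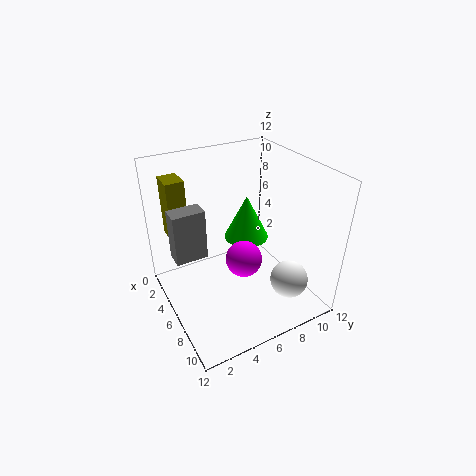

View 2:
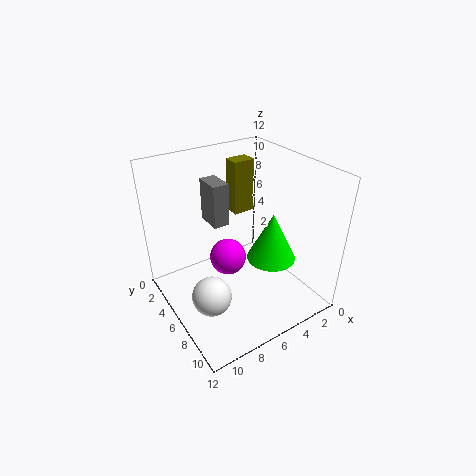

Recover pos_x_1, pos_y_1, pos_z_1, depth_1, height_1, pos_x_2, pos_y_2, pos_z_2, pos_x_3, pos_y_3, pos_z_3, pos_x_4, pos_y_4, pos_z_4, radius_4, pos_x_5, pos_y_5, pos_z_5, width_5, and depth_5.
pos_x_1 = 2; pos_y_1 = 1; pos_z_1 = 6; depth_1 = 1.5; height_1 = 5; pos_x_2 = 7; pos_y_2 = 6; pos_z_2 = 4.5; pos_x_3 = 10; pos_y_3 = 8.5; pos_z_3 = 3.5; pos_x_4 = 4; pos_y_4 = 8; pos_z_4 = 4.5; radius_4 = 2; pos_x_5 = 5; pos_y_5 = 0.5; pos_z_5 = 5.5; width_5 = 1.5; depth_5 = 2.5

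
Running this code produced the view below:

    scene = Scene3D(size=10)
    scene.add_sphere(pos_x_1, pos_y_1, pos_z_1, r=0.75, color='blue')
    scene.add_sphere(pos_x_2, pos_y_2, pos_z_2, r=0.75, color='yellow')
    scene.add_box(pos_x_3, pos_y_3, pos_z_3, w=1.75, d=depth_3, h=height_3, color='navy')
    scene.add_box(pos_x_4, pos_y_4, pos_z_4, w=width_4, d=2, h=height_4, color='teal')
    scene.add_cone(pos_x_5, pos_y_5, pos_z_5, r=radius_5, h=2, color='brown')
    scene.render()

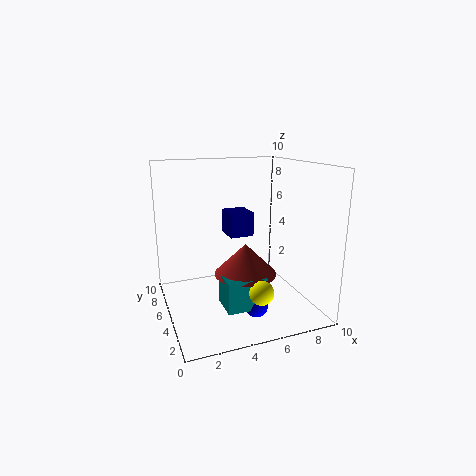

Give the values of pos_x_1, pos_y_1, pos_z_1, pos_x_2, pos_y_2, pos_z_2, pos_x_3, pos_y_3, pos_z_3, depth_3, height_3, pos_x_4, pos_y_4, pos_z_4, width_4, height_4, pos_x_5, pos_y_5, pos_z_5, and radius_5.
pos_x_1 = 5, pos_y_1 = 1.75, pos_z_1 = 1.5, pos_x_2 = 5, pos_y_2 = 1, pos_z_2 = 2.75, pos_x_3 = 4.75, pos_y_3 = 5.75, pos_z_3 = 4.75, depth_3 = 2, height_3 = 1.75, pos_x_4 = 3, pos_y_4 = 1.25, pos_z_4 = 1.5, width_4 = 2.5, height_4 = 2, pos_x_5 = 4.75, pos_y_5 = 3, pos_z_5 = 3.25, radius_5 = 2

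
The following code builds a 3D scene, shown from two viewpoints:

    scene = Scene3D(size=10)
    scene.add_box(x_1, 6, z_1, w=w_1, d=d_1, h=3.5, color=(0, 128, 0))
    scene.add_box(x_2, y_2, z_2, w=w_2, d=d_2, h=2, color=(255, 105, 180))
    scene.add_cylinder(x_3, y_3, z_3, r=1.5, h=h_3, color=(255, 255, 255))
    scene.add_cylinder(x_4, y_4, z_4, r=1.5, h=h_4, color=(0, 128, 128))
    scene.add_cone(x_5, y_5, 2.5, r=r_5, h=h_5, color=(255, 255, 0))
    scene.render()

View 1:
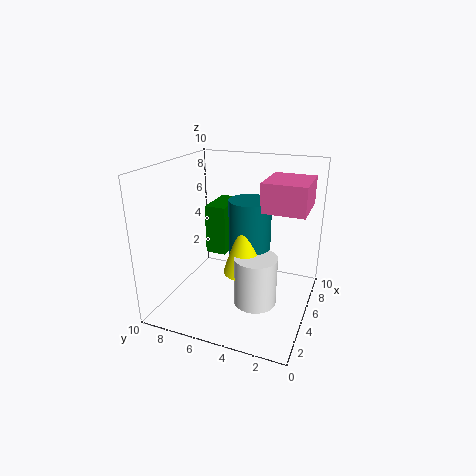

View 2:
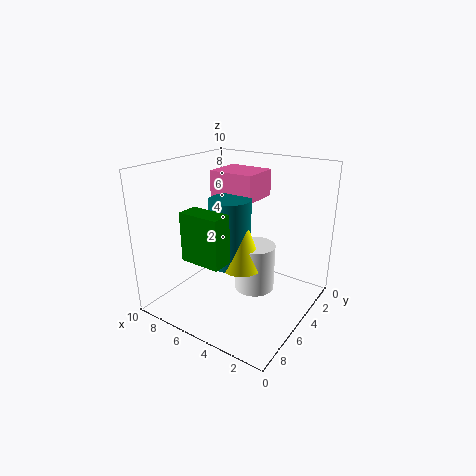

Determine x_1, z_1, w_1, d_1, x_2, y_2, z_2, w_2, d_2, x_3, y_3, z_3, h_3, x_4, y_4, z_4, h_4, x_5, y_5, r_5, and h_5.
x_1 = 5, z_1 = 3.5, w_1 = 3, d_1 = 1.5, x_2 = 5, y_2 = 0.5, z_2 = 7, w_2 = 3.5, d_2 = 3, x_3 = 4.5, y_3 = 3.5, z_3 = 0.5, h_3 = 3.5, x_4 = 6, y_4 = 4.5, z_4 = 2.5, h_4 = 5, x_5 = 5, y_5 = 4.5, r_5 = 1.5, h_5 = 4.5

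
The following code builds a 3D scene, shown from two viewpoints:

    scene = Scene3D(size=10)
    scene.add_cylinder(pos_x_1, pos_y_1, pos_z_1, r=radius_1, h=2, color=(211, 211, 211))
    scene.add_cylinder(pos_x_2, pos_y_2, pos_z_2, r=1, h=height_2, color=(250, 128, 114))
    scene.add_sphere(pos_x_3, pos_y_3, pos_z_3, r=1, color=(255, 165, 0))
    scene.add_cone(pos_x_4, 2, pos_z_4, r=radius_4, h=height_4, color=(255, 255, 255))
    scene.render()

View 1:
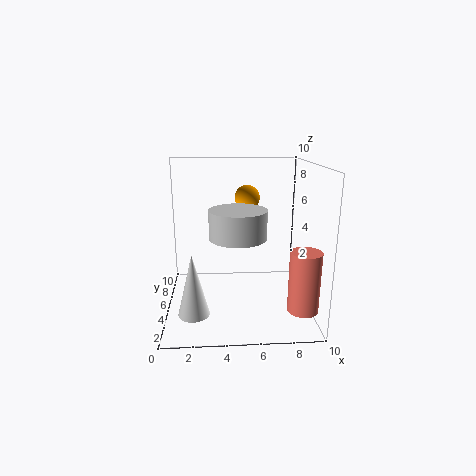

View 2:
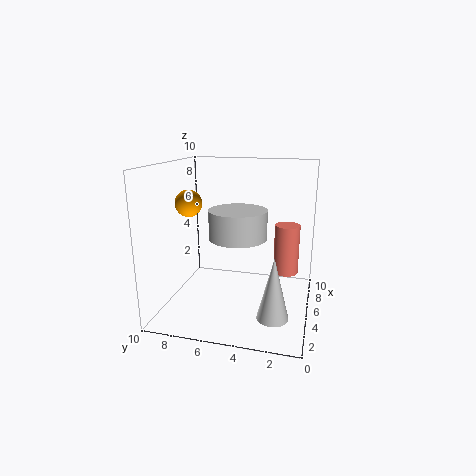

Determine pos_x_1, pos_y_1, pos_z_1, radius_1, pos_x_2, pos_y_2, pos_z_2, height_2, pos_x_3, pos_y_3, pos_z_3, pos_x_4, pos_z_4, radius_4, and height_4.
pos_x_1 = 5
pos_y_1 = 5
pos_z_1 = 5
radius_1 = 2
pos_x_2 = 9
pos_y_2 = 2
pos_z_2 = 1
height_2 = 4
pos_x_3 = 6
pos_y_3 = 9
pos_z_3 = 7
pos_x_4 = 2
pos_z_4 = 1
radius_4 = 1
height_4 = 4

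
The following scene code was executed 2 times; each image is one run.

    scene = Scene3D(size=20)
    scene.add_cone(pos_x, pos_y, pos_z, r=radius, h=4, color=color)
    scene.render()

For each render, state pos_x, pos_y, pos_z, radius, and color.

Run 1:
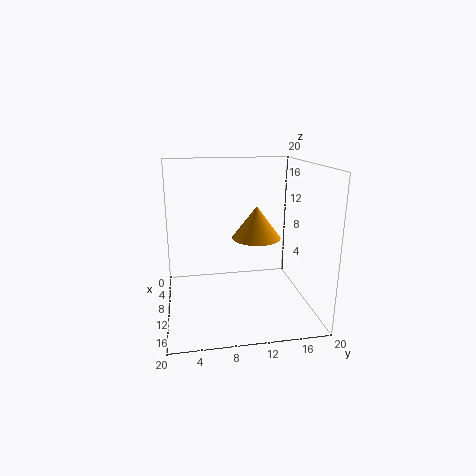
pos_x = 14.5; pos_y = 11.5; pos_z = 11.5; radius = 3; color = 'orange'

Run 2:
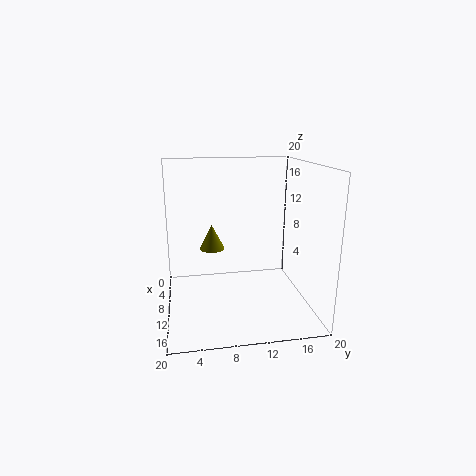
pos_x = 3; pos_y = 7; pos_z = 6; radius = 2; color = 'olive'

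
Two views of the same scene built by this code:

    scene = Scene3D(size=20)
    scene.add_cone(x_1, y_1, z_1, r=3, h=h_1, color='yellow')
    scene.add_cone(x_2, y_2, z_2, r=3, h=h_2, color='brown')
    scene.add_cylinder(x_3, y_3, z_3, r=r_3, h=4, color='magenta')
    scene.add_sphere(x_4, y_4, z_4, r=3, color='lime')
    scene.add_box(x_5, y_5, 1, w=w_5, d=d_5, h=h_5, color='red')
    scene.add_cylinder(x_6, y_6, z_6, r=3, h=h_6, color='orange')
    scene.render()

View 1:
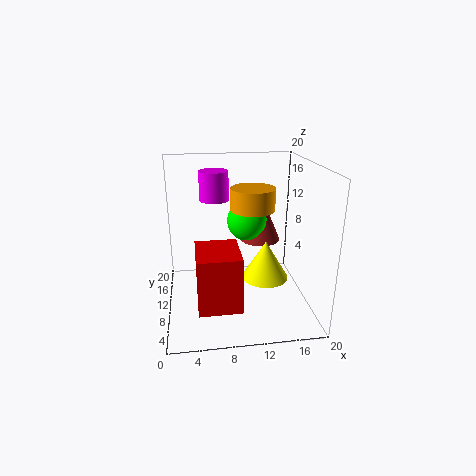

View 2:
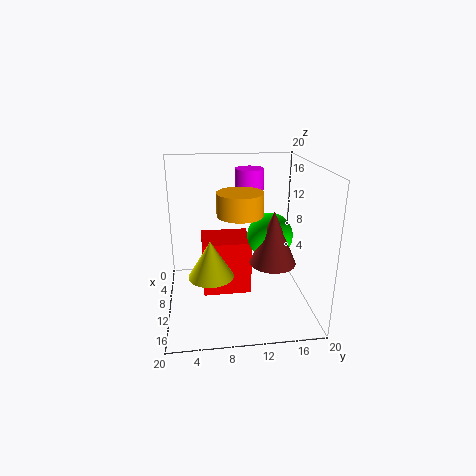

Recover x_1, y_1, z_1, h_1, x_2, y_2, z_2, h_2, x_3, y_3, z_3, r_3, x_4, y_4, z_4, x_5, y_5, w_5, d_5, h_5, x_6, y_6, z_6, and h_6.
x_1 = 13; y_1 = 6; z_1 = 6; h_1 = 5; x_2 = 14; y_2 = 14; z_2 = 8; h_2 = 7; x_3 = 7; y_3 = 12; z_3 = 15; r_3 = 2; x_4 = 12; y_4 = 14; z_4 = 11; x_5 = 4; y_5 = 5; w_5 = 6; d_5 = 7; h_5 = 8; x_6 = 12; y_6 = 10; z_6 = 14; h_6 = 3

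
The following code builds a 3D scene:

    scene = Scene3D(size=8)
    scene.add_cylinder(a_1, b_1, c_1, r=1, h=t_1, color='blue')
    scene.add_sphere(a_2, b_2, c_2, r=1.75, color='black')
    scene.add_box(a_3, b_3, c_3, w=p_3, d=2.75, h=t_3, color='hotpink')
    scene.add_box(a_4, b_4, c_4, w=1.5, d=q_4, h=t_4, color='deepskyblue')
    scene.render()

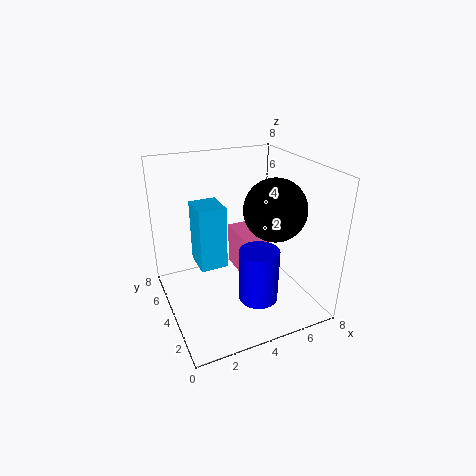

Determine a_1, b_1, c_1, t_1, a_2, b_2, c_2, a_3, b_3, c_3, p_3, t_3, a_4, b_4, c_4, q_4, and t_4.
a_1 = 4; b_1 = 1.5; c_1 = 1.75; t_1 = 2.75; a_2 = 6; b_2 = 3.5; c_2 = 5.5; a_3 = 5; b_3 = 5; c_3 = 0.25; p_3 = 1.5; t_3 = 2.75; a_4 = 1.75; b_4 = 3.75; c_4 = 2.5; q_4 = 1.75; t_4 = 3.5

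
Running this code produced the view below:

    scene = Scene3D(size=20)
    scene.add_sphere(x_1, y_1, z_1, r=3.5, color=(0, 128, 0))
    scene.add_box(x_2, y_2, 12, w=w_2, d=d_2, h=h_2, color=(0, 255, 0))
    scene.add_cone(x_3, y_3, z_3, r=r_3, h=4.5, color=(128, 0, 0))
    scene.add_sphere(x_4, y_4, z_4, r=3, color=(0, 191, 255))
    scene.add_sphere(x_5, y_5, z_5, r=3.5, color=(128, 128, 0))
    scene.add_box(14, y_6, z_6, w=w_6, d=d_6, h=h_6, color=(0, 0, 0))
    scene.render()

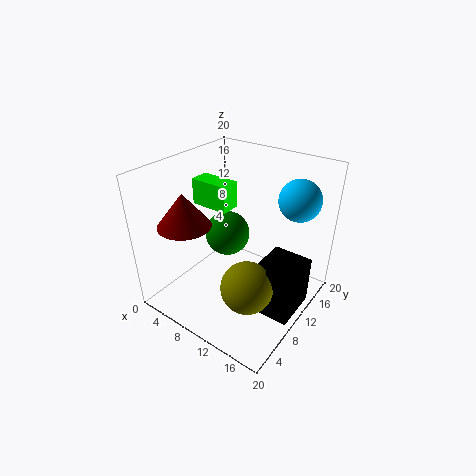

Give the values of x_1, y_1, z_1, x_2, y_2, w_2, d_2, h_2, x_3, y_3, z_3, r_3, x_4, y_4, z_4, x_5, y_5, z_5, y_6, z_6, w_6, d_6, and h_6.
x_1 = 5
y_1 = 14
z_1 = 7
x_2 = 0.5
y_2 = 11.5
w_2 = 6
d_2 = 3
h_2 = 4
x_3 = 5.5
y_3 = 4.5
z_3 = 13
r_3 = 3.5
x_4 = 15.5
y_4 = 17
z_4 = 14.5
x_5 = 14
y_5 = 6.5
z_5 = 5.5
y_6 = 7.5
z_6 = 1
w_6 = 5.5
d_6 = 6.5
h_6 = 7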